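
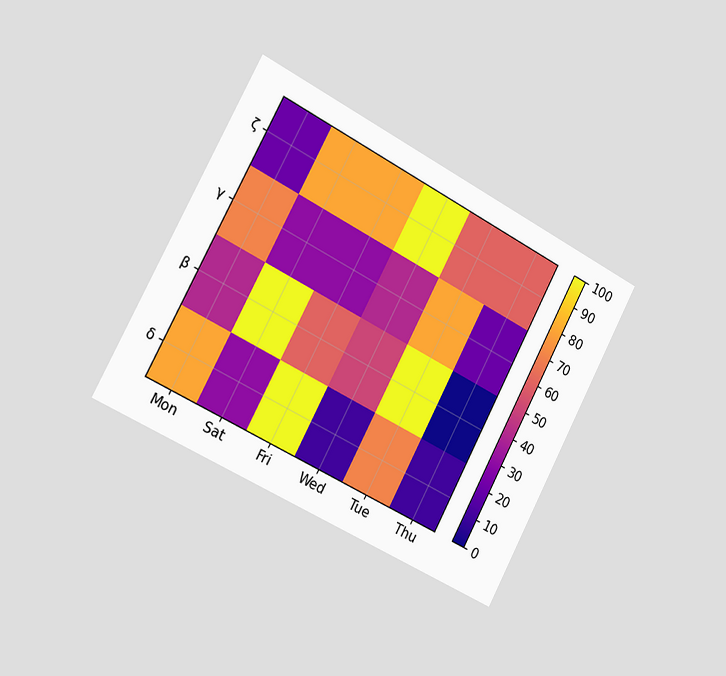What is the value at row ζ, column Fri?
80

The chart is tilted about 28° clockwise and viewed slightly from the left. Matching cell (ζ, Fri) against the colorbar gives 80.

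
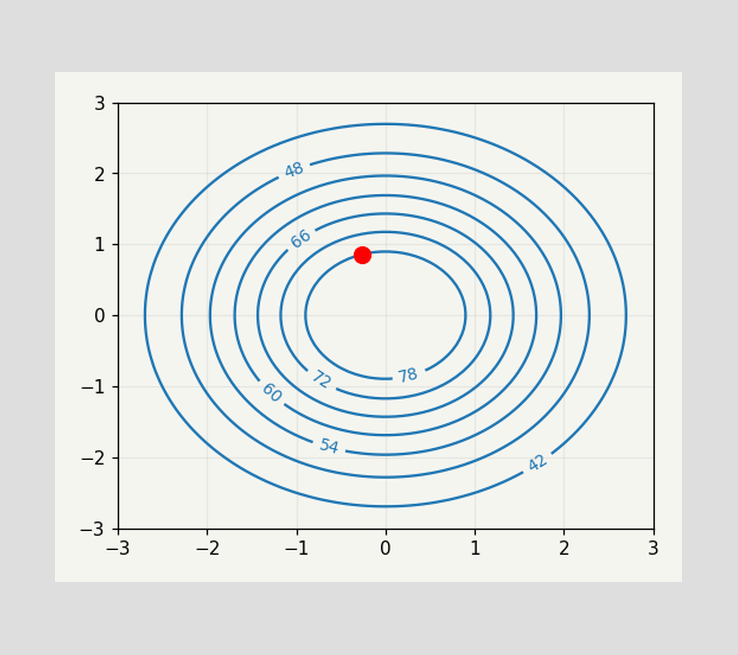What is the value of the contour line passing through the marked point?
78

The marked point sits on the contour labelled 78.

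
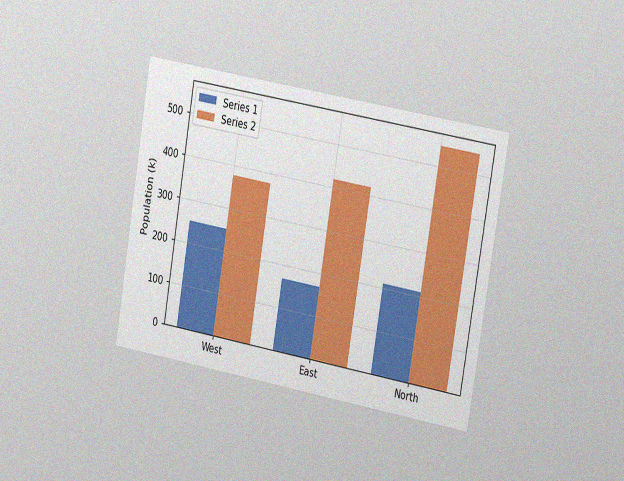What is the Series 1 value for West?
The chart is tilted about 10° clockwise and viewed slightly from the right, with some photo noise. The Series 1 bar at West reaches 252k on the y-axis.

252k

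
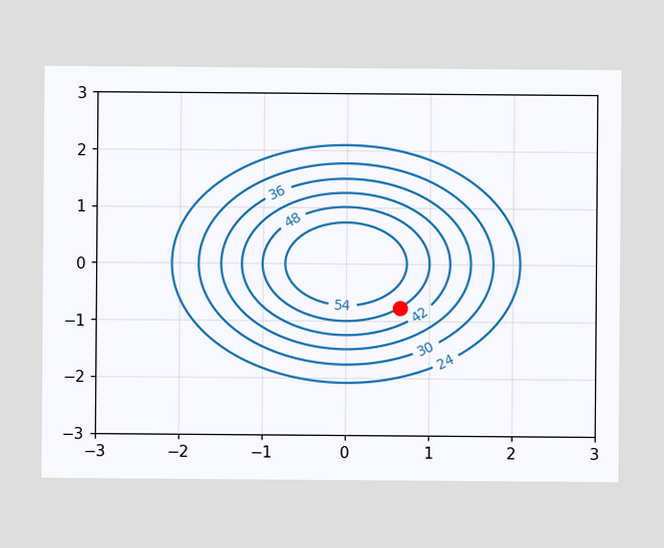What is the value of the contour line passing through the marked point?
48

The marked point sits on the contour labelled 48.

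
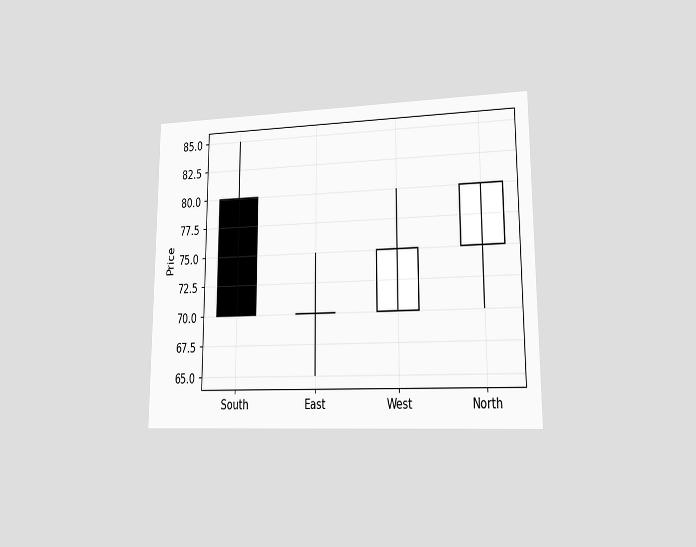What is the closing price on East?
The chart is viewed at a slight angle. The East candle closes at 70.

70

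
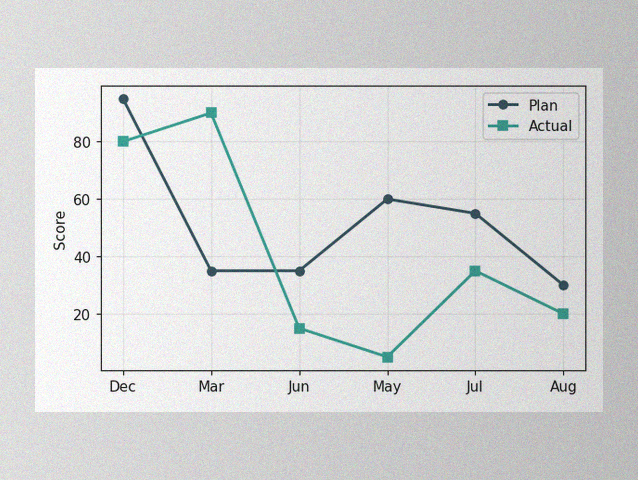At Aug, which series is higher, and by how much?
Plan, by 10

The image has some photo noise and uneven lighting. At Aug, Plan sits above the other line by 10.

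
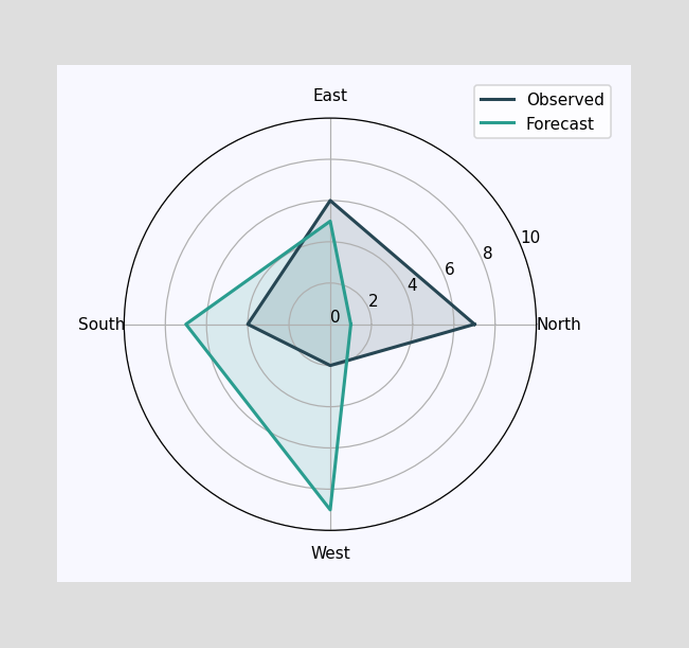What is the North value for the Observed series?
On the North axis, Observed reaches 7.

7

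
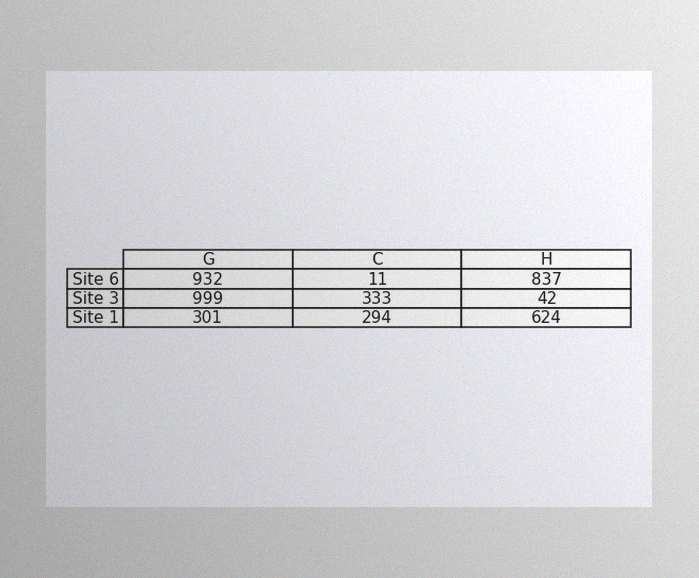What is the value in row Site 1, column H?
624

The image has some photo noise and uneven lighting. The (Site 1, H) cell reads 624.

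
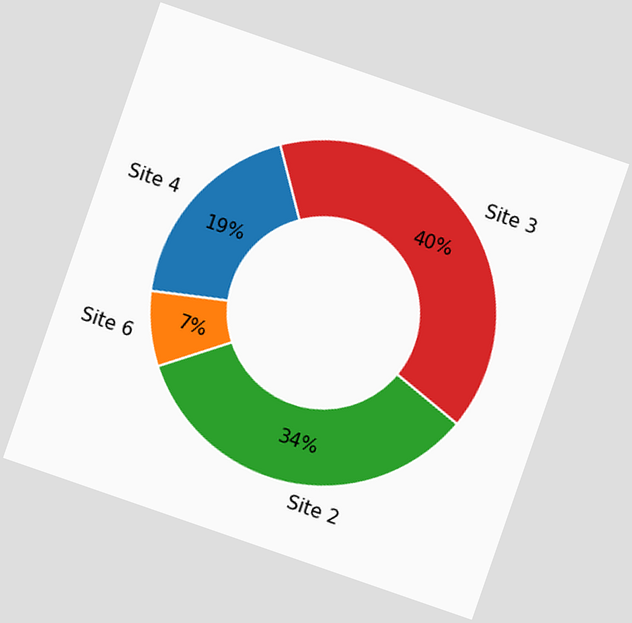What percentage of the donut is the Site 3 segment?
The chart is tilted about 19° clockwise. The Site 3 segment takes up 40% of the ring.

40%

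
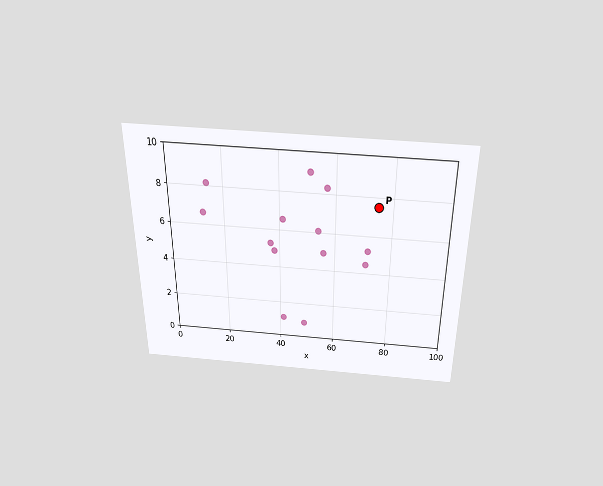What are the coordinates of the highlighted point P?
(75, 7.5)

The chart is viewed slightly from above. Following the gridlines from P to each axis, P sits at (75, 7.5).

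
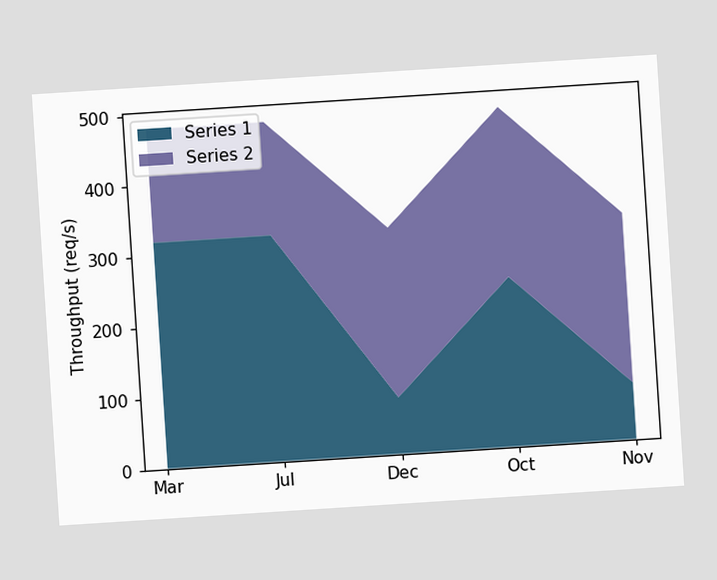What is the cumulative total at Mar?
480req/s

The chart is tilted about 4° counter-clockwise. The stacked total at Mar reaches 480req/s.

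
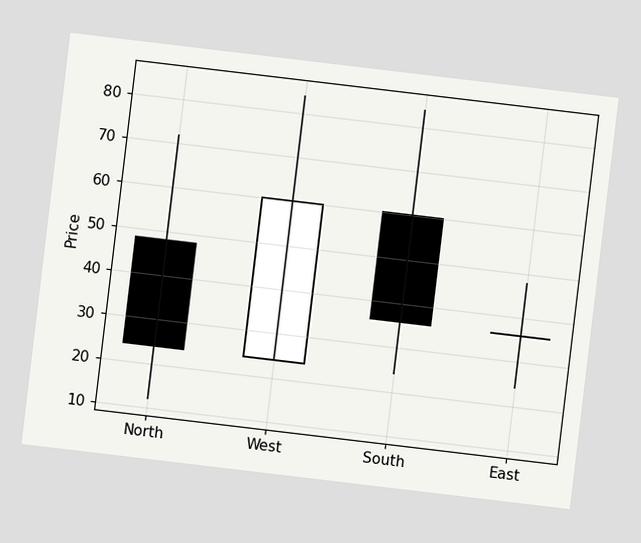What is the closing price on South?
36

The chart is tilted about 7° clockwise. The South candle closes at 36.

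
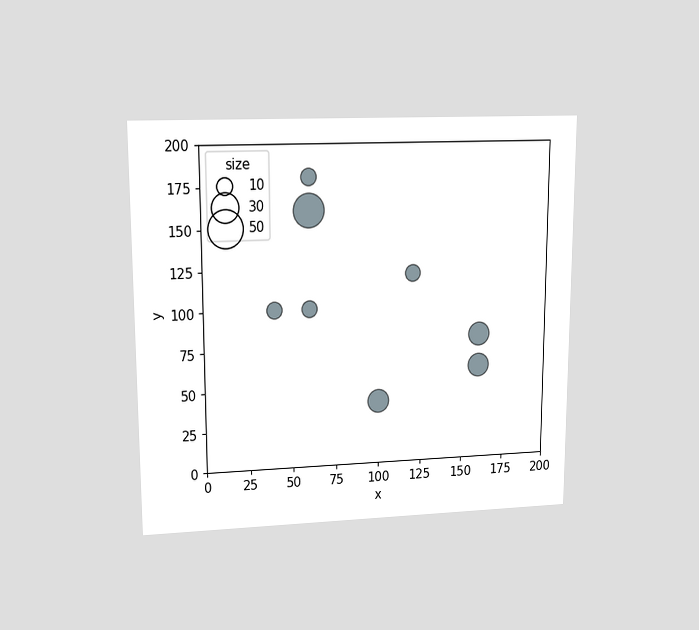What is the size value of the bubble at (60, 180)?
10

The chart is viewed at a slight angle. Matching the bubble at (60, 180) against the size legend gives 10.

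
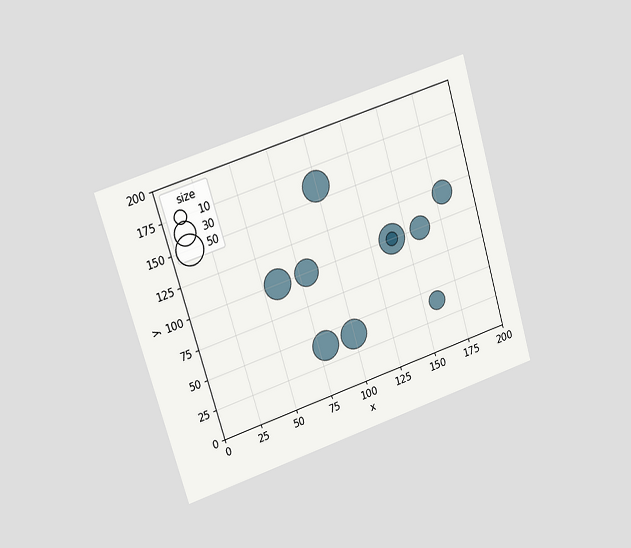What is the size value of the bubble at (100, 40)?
The chart is tilted about 17° counter-clockwise and viewed at a slight angle. Matching the bubble at (100, 40) against the size legend gives 50.

50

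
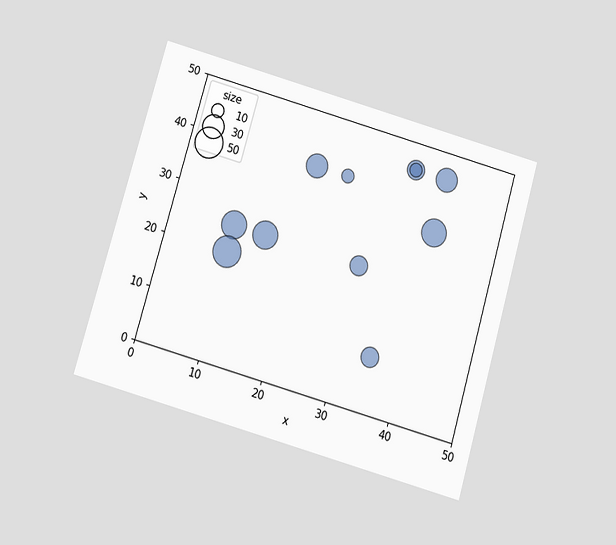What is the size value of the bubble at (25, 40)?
The chart is tilted about 16° clockwise and viewed slightly from below. Matching the bubble at (25, 40) against the size legend gives 10.

10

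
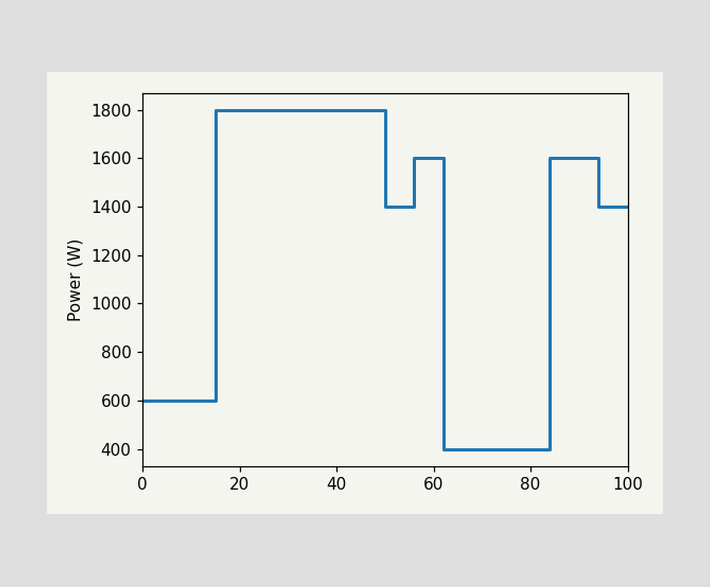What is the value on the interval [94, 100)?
On [94, 100) the step sits at 1400W.

1400W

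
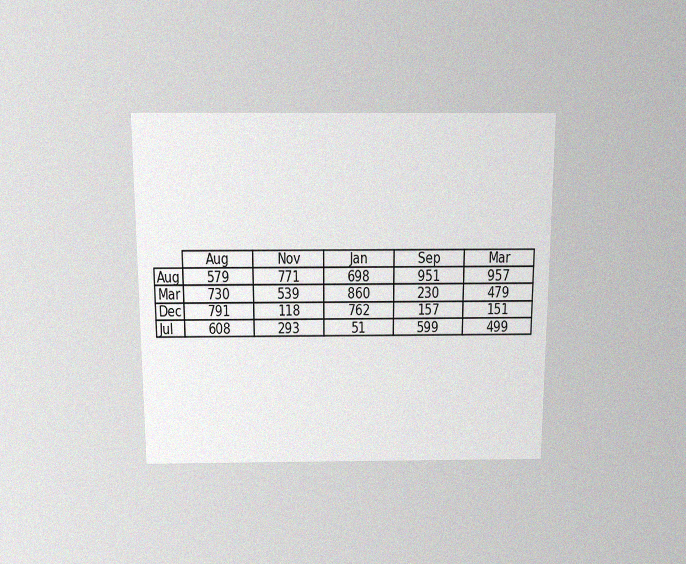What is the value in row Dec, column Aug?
The chart is viewed slightly from above, with some photo noise. The (Dec, Aug) cell reads 791.

791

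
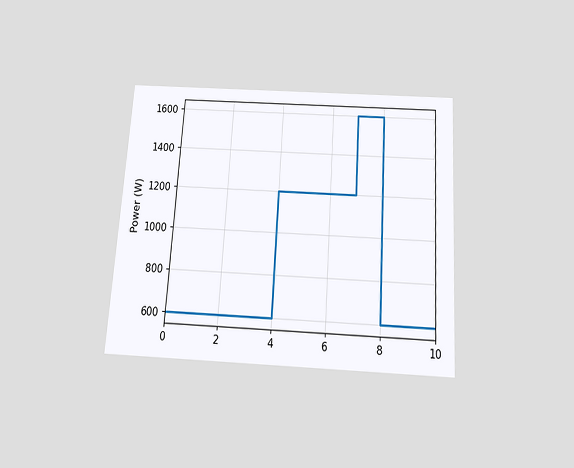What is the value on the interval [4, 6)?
1200W

The chart is tilted about 4° clockwise and viewed slightly from below. On [4, 6) the step sits at 1200W.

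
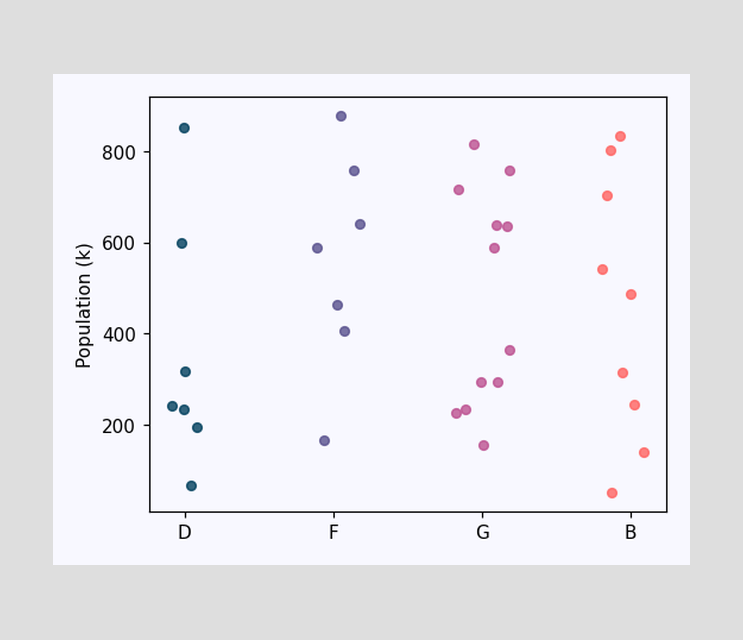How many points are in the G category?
Counting the markers in the G column gives 12.

12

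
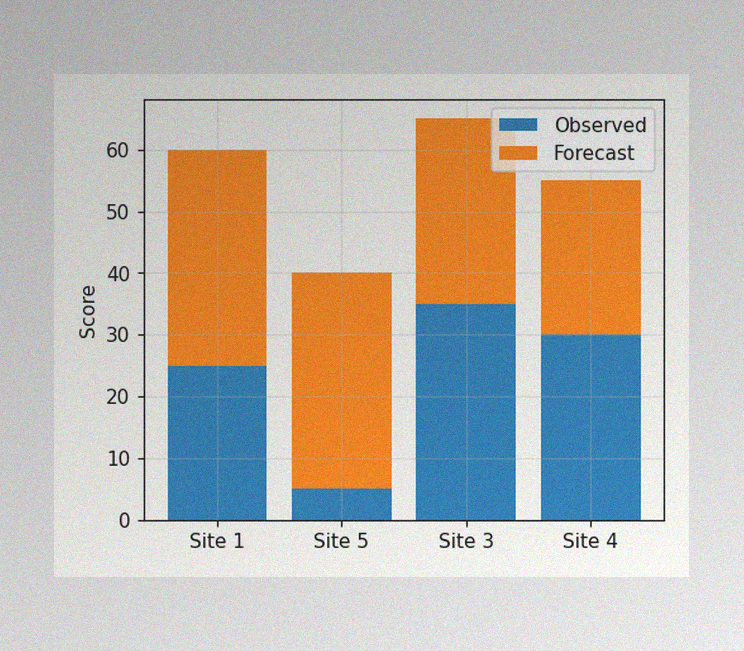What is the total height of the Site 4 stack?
55

The image has some photo noise and uneven lighting. The Site 4 stack's top reaches 55 on the y-axis.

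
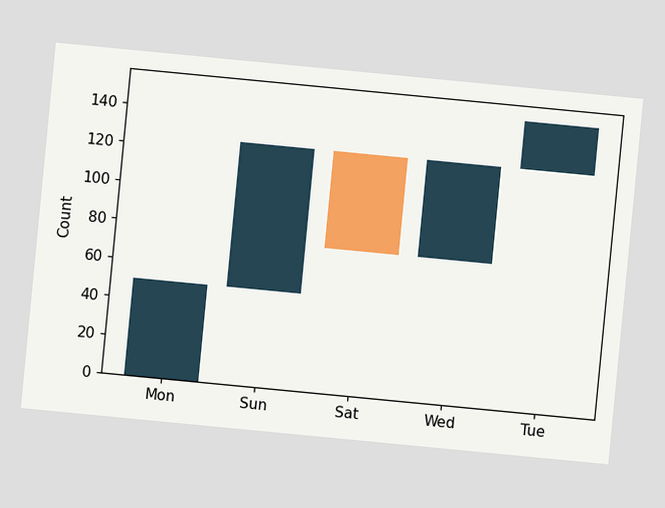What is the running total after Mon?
The chart is tilted about 5° clockwise. After Mon the running total reaches 50.

50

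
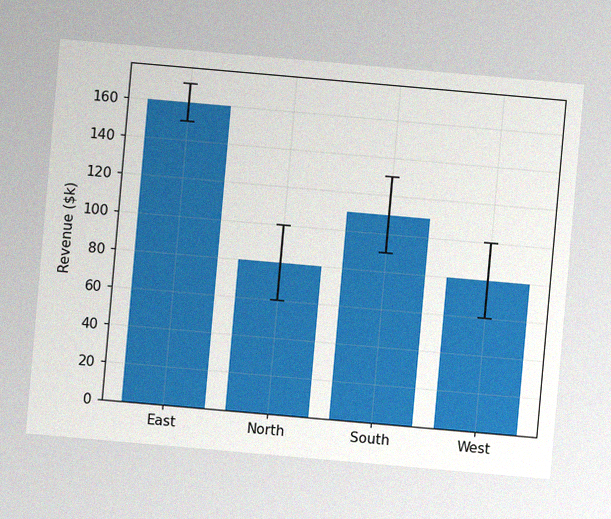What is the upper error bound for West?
$100k

The chart is tilted about 5° clockwise, with some photo noise. The West bar's upper whisker reaches $100k.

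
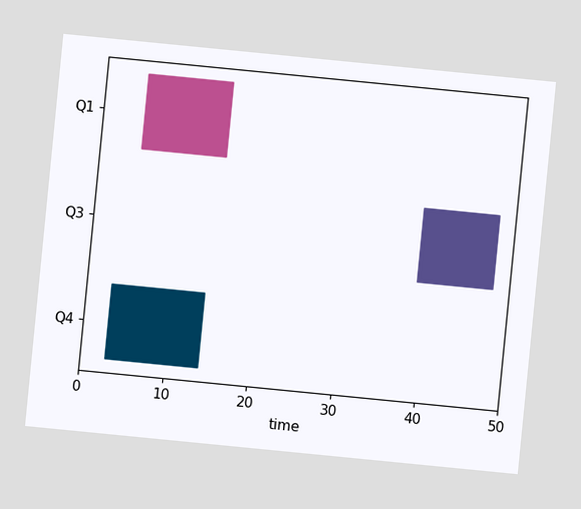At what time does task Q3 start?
The chart is tilted about 6° clockwise. The Q3 bar begins at t=39.

39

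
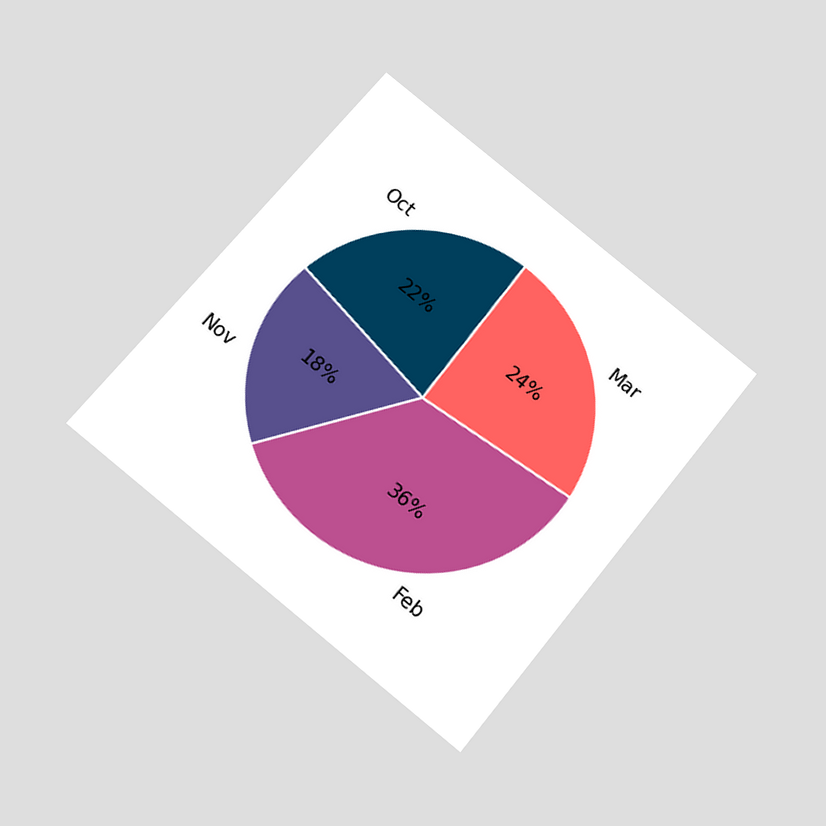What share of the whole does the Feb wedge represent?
36%

The chart is tilted about 39° clockwise and viewed slightly from below. The Feb slice takes up 36% of the pie.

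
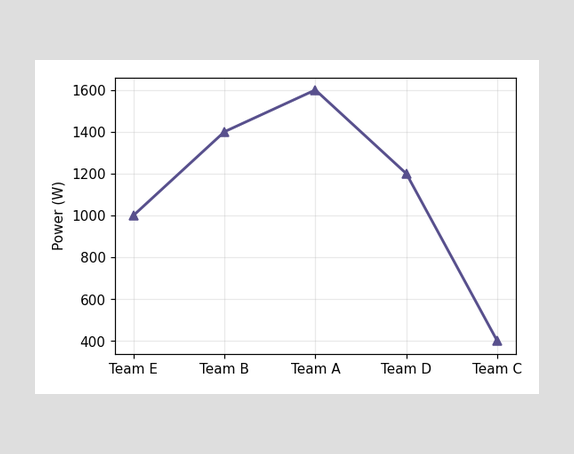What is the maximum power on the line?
The highest point is at Team A, and reading across to the y-axis gives 1600W.

1600W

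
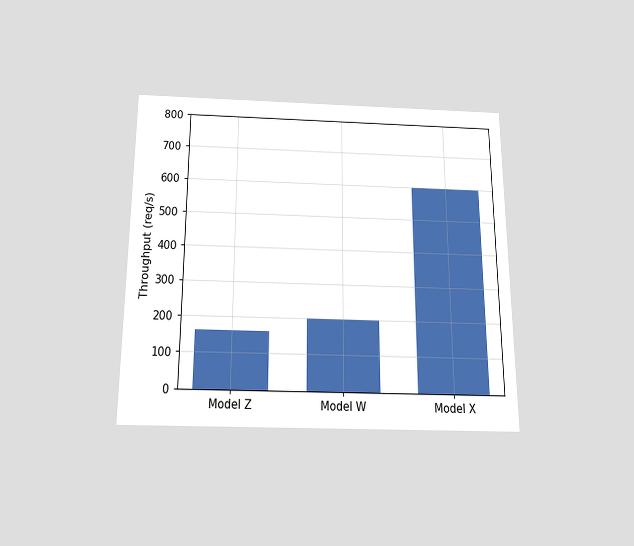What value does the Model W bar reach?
200req/s

The chart is viewed slightly from below. Reading along the chart's y-axis, the Model W bar reaches 200req/s.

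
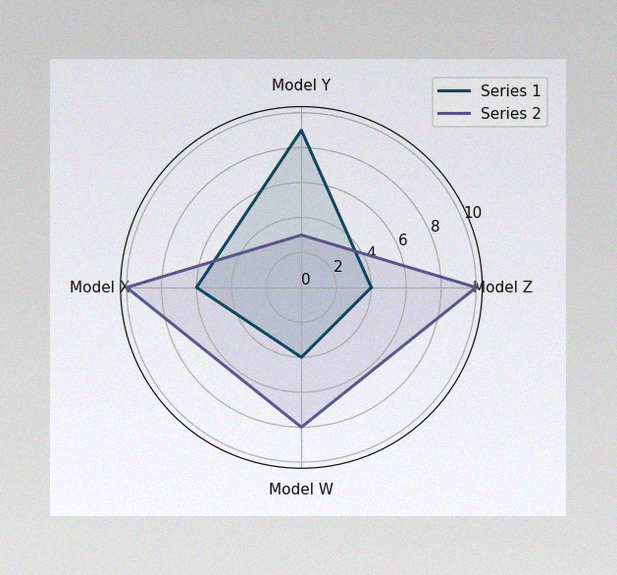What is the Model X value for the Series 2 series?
10

The image has some photo noise and uneven lighting. On the Model X axis, Series 2 reaches 10.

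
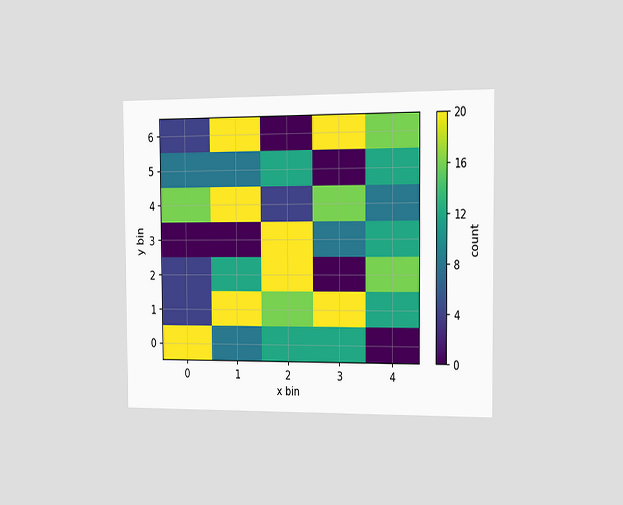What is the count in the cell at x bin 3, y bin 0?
The chart is viewed slightly from the right. Matching the cell (3, 0) against the colorbar gives 12.

12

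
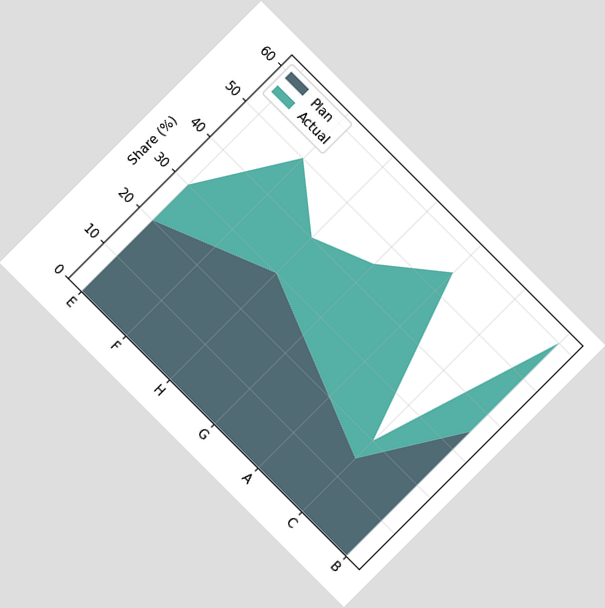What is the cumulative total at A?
The chart is tilted about 45° clockwise. The stacked total at A reaches 55%.

55%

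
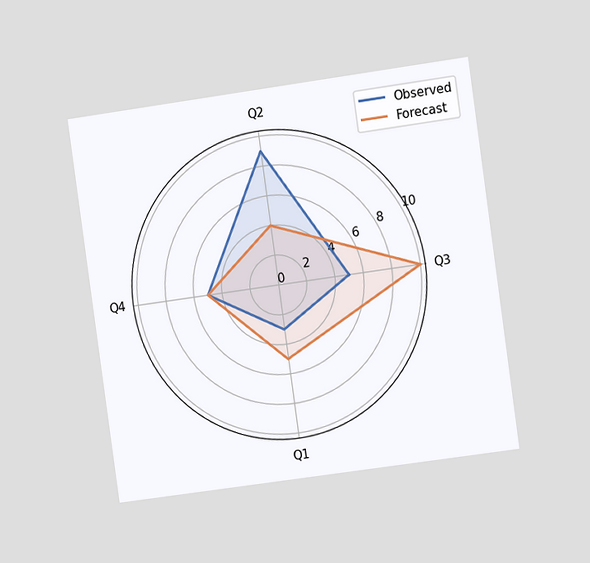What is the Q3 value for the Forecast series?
The chart is tilted about 8° counter-clockwise and viewed slightly from the right. On the Q3 axis, Forecast reaches 10.

10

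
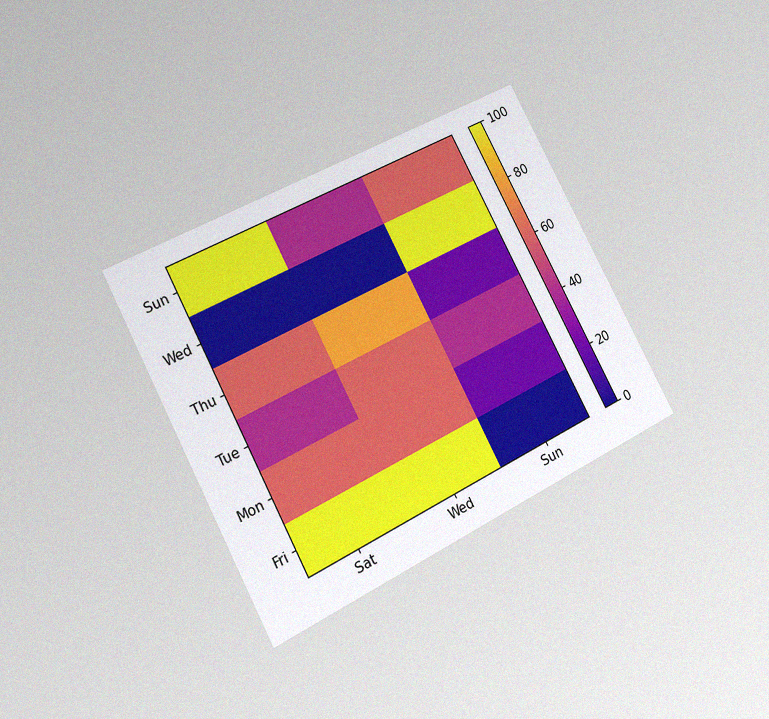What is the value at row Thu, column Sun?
The chart is tilted about 28° counter-clockwise and viewed at a slight angle, with some photo noise. Matching cell (Thu, Sun) against the colorbar gives 20.

20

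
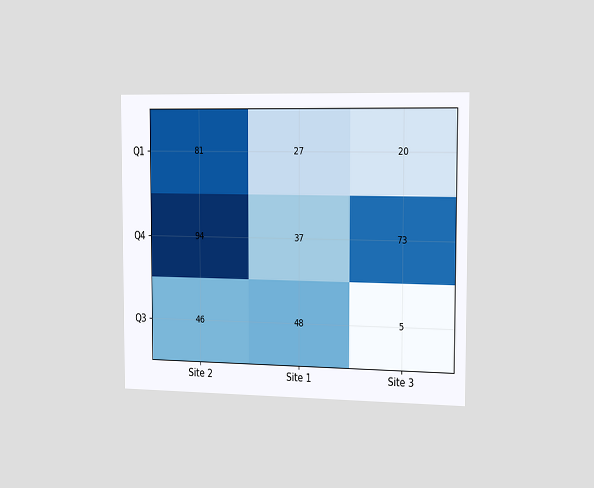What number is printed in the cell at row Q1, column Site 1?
27

The chart is viewed slightly from the right. The (Q1, Site 1) cell reads 27.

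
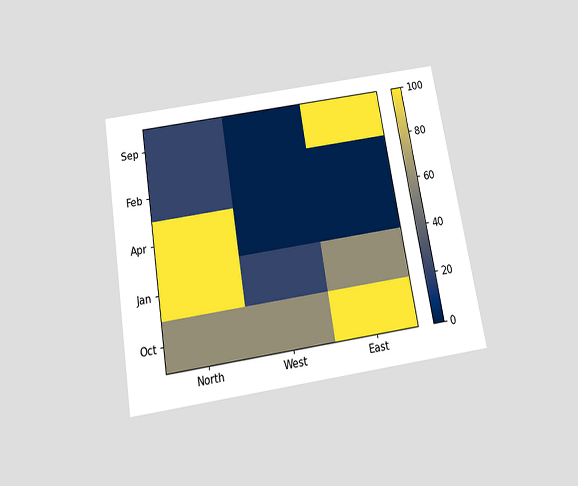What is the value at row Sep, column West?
The chart is tilted about 9° counter-clockwise and viewed slightly from below. Matching cell (Sep, West) against the colorbar gives 0.

0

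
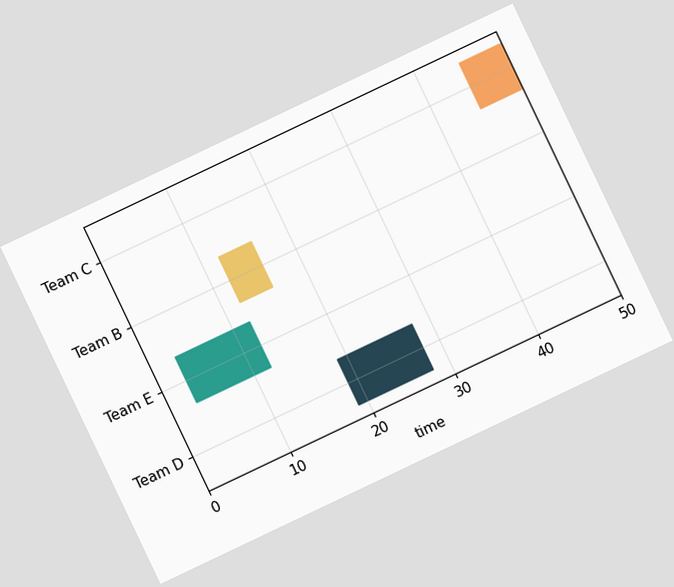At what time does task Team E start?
3

The chart is tilted about 25° counter-clockwise. The Team E bar begins at t=3.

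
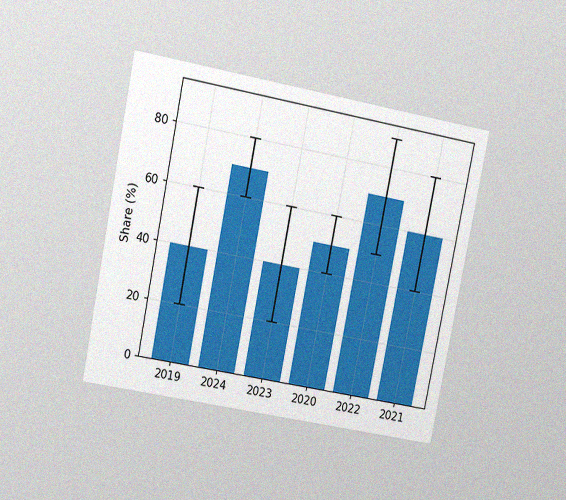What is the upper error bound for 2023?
60%

The chart is tilted about 11° clockwise and viewed at a slight angle, with some photo noise. The 2023 bar's upper whisker reaches 60%.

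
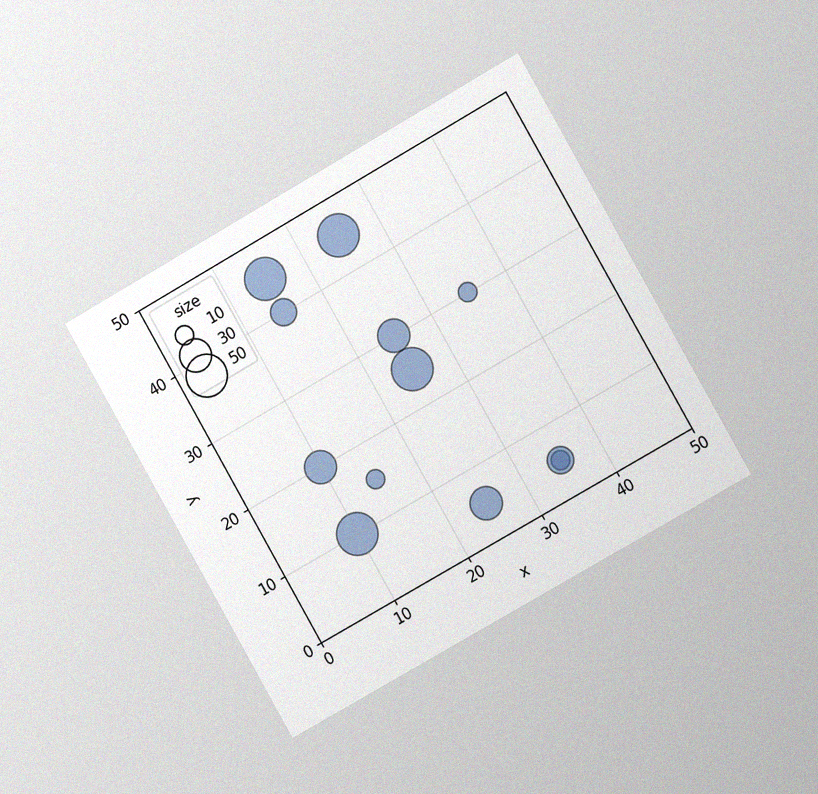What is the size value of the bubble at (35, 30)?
The chart is tilted about 30° counter-clockwise and viewed slightly from the right, with some photo noise. Matching the bubble at (35, 30) against the size legend gives 10.

10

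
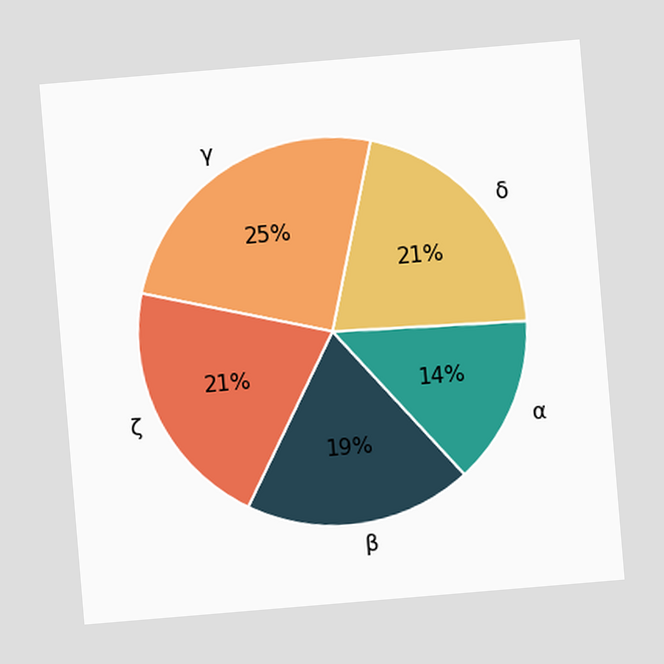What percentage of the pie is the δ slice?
21%

The chart is tilted about 5° counter-clockwise. The δ slice takes up 21% of the pie.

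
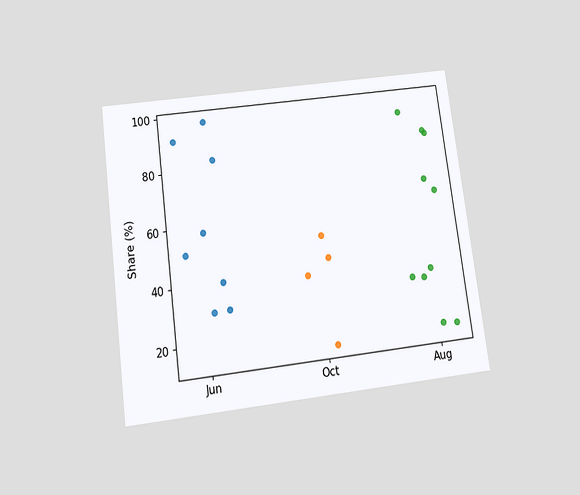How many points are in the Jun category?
The chart is tilted about 7° counter-clockwise and viewed slightly from below. Counting the markers in the Jun column gives 8.

8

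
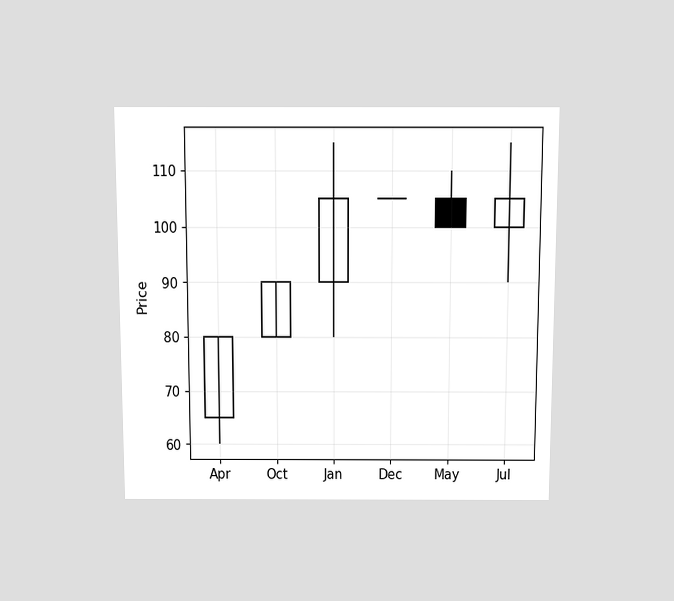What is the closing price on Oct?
90

The chart is viewed slightly from above. The Oct candle closes at 90.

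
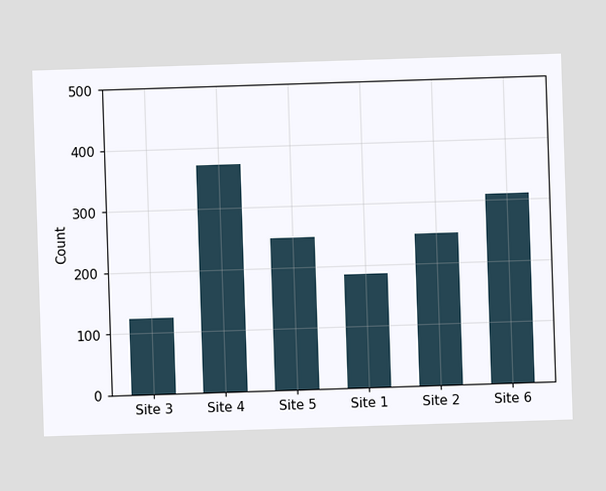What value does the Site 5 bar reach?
Reading along the chart's y-axis, the Site 5 bar reaches 248.

248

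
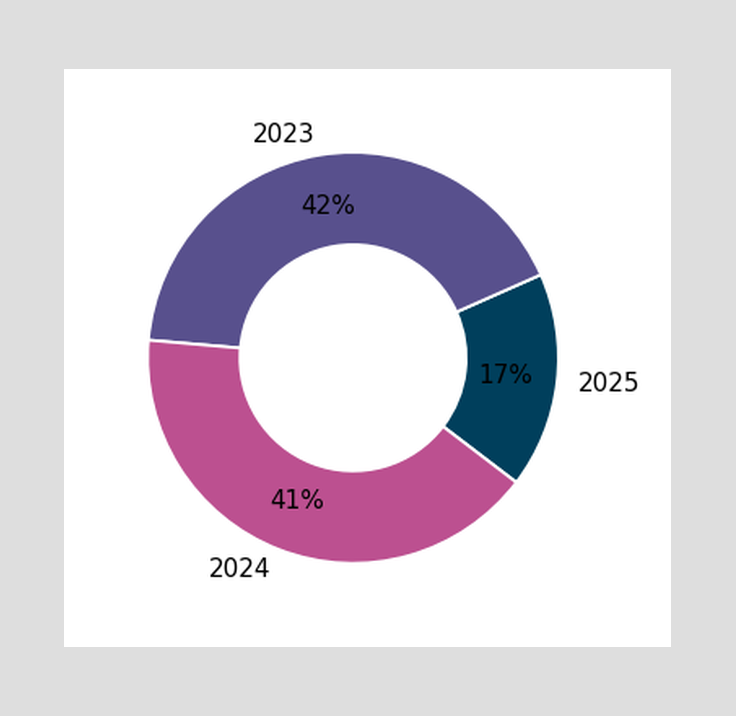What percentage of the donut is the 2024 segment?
The 2024 segment takes up 41% of the ring.

41%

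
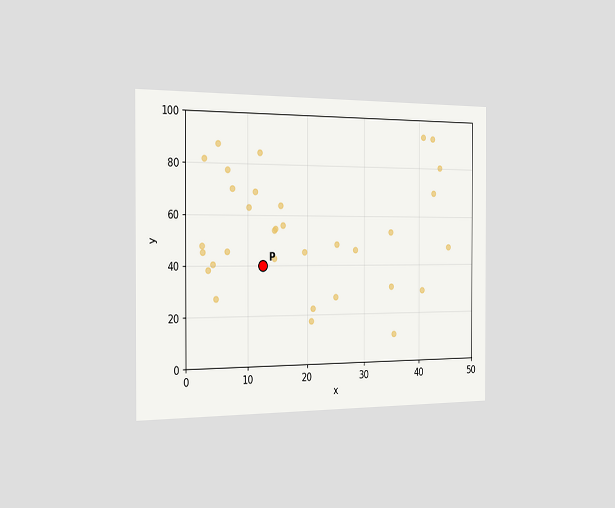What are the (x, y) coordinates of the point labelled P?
The chart is viewed slightly from the left. Following the gridlines from P to each axis, P sits at (12.5, 40).

(12.5, 40)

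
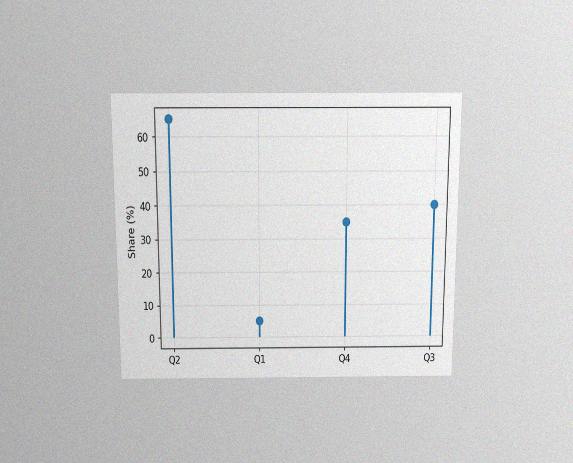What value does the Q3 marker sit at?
The chart is viewed slightly from above, with some photo noise. The Q3 marker sits at 40%.

40%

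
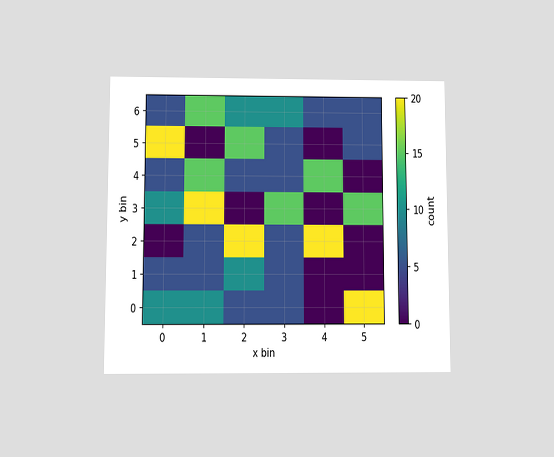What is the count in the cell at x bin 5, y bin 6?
5

The chart is viewed at a slight angle. Matching the cell (5, 6) against the colorbar gives 5.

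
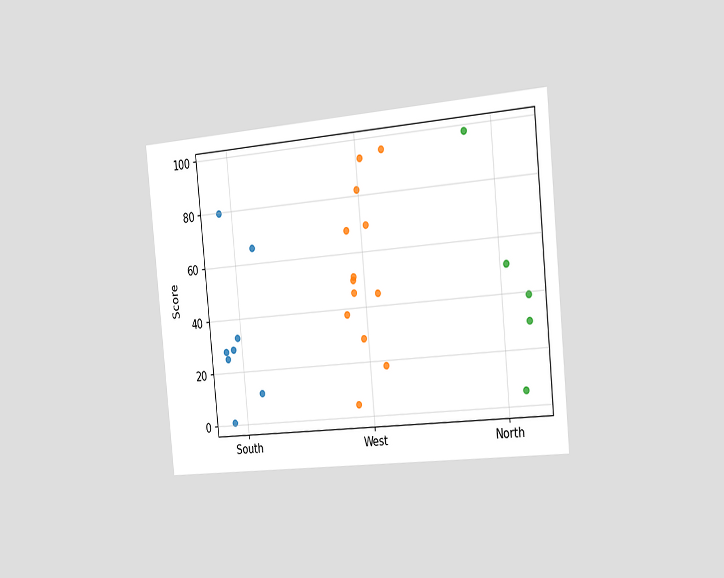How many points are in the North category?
The chart is tilted about 5° counter-clockwise and viewed slightly from the right. Counting the markers in the North column gives 5.

5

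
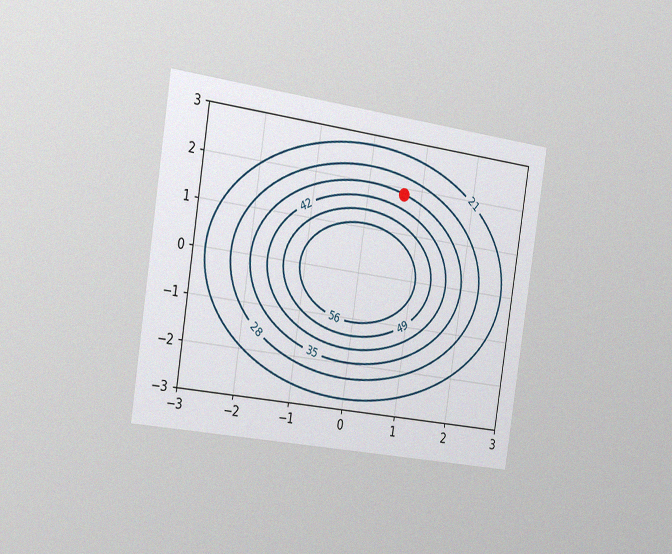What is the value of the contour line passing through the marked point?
35

The chart is tilted about 9° clockwise and viewed slightly from the left, with some photo noise. The marked point sits on the contour labelled 35.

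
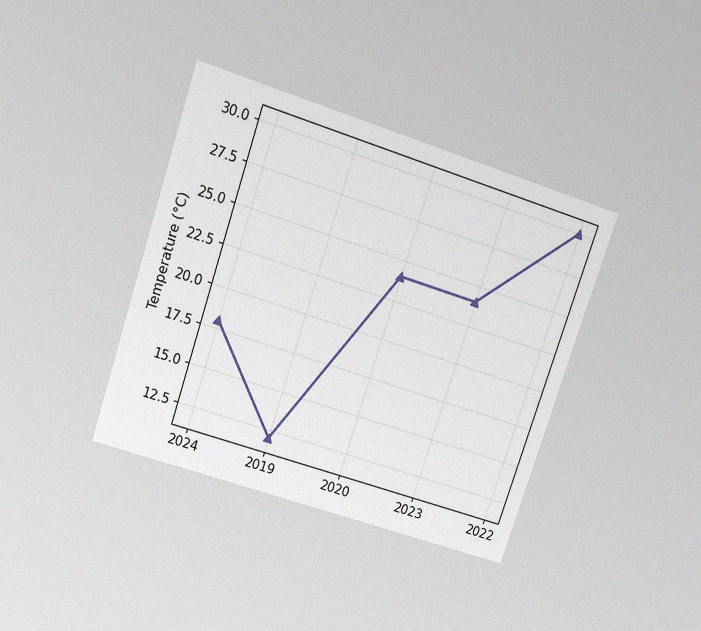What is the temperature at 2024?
The chart is tilted about 19° clockwise and viewed slightly from above, with some photo noise. At 2024, the line is at 18°C.

18°C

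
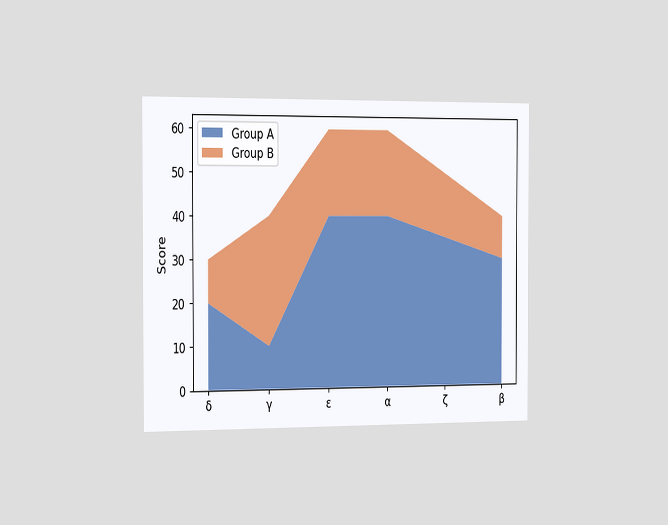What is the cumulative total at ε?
60

The chart is viewed slightly from the left. The stacked total at ε reaches 60.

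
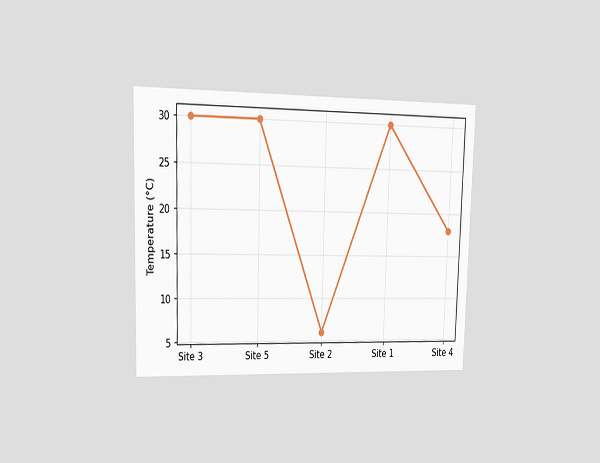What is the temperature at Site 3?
The chart is viewed at a slight angle. At Site 3, the line is at 30°C.

30°C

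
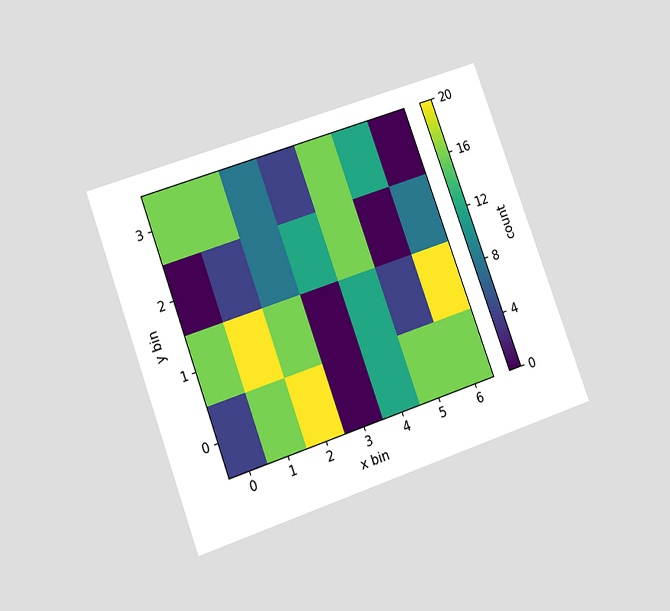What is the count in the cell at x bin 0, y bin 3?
16

The chart is tilted about 20° counter-clockwise and viewed at a slight angle. Matching the cell (0, 3) against the colorbar gives 16.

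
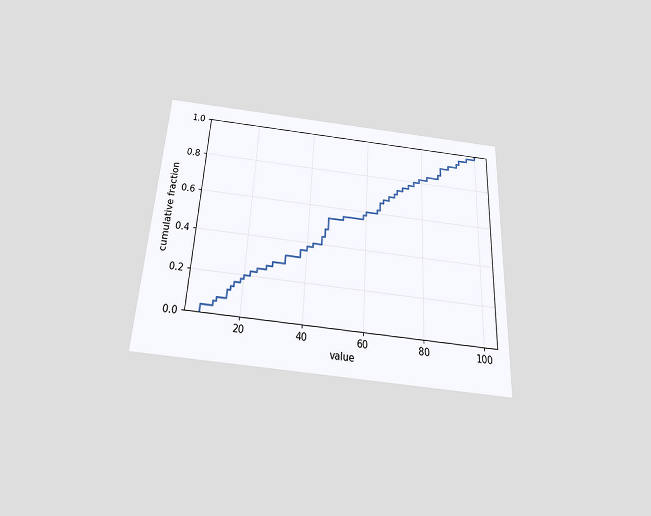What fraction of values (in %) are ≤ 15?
12%

The chart is tilted about 3° clockwise and viewed slightly from below. At x=15 the ECDF step is at 12%.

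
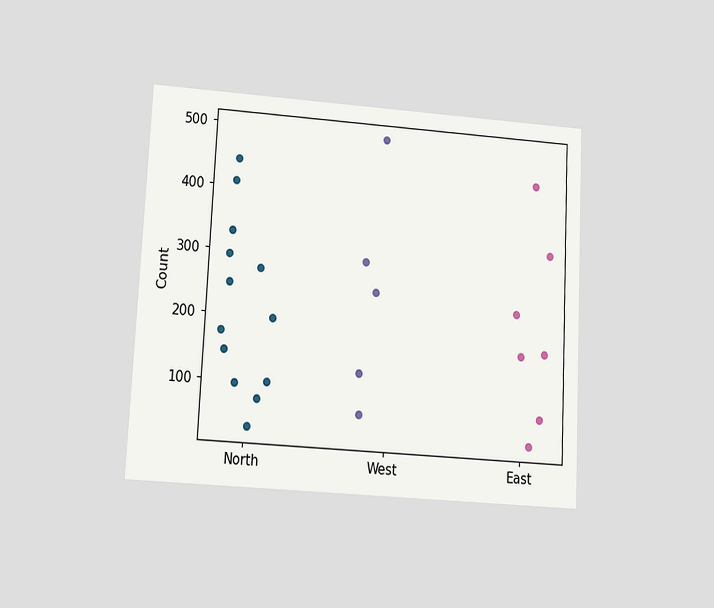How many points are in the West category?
The chart is tilted about 3° clockwise and viewed at a slight angle. Counting the markers in the West column gives 5.

5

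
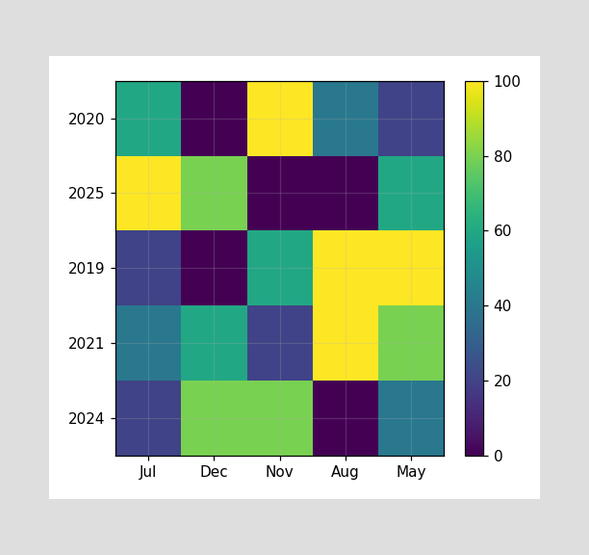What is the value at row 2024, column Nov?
Matching cell (2024, Nov) against the colorbar gives 80.

80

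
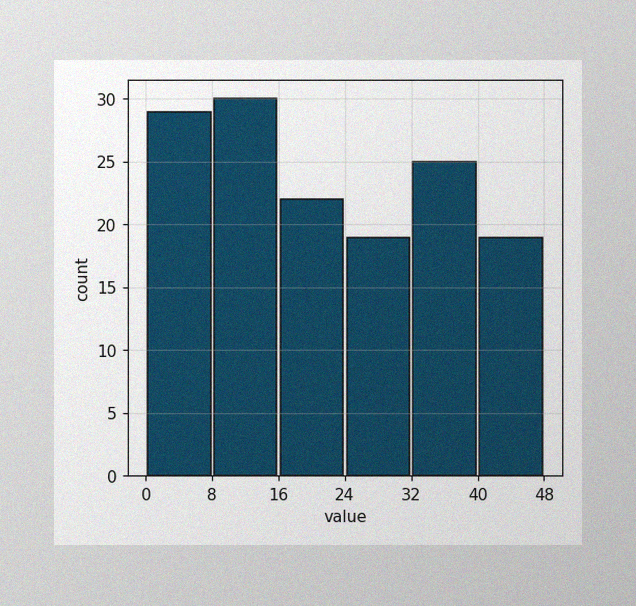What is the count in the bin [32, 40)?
The image has some photo noise and uneven lighting. The [32, 40) bin has height 25.

25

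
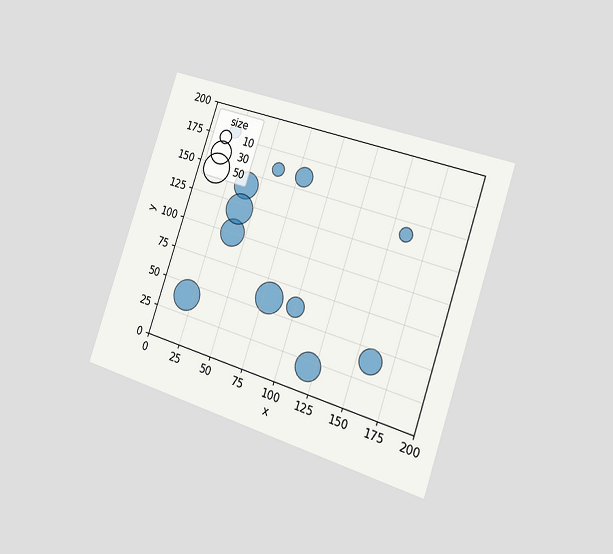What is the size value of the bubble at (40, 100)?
The chart is tilted about 18° clockwise and viewed slightly from the right. Matching the bubble at (40, 100) against the size legend gives 40.

40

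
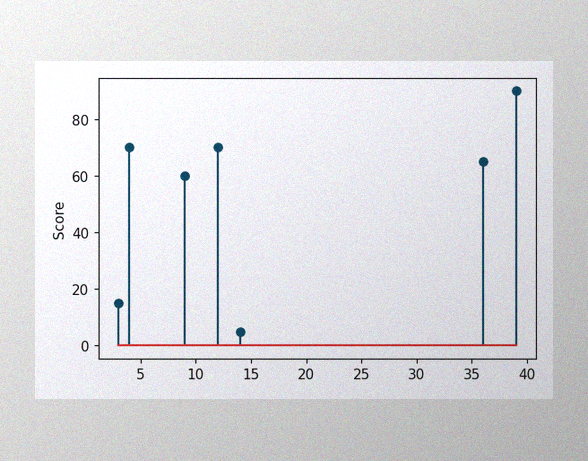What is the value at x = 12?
The image has some photo noise and uneven lighting. The stem at x=12 reaches 70.

70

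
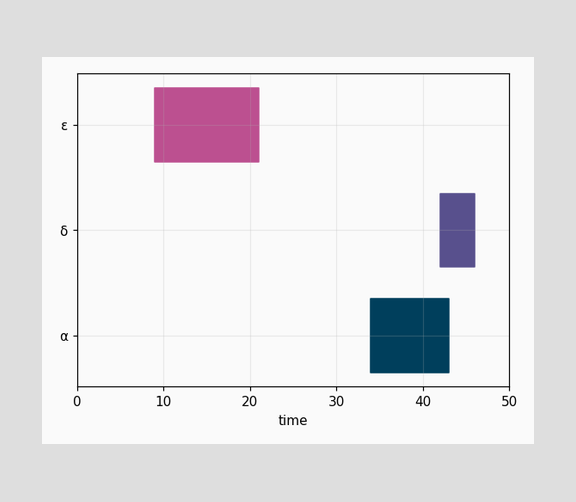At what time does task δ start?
42

The δ bar begins at t=42.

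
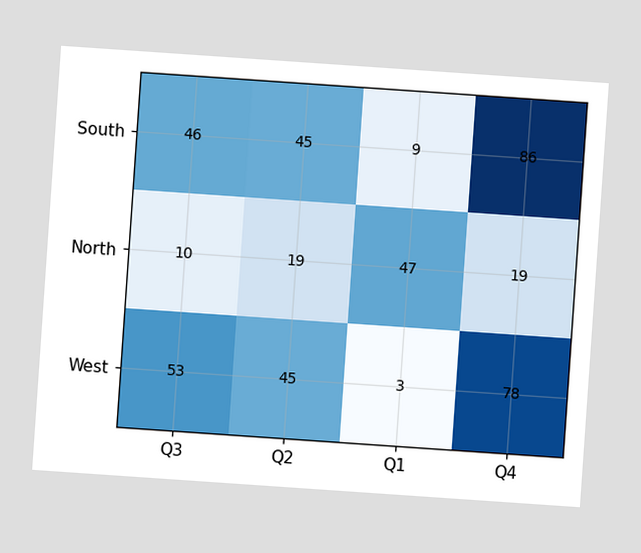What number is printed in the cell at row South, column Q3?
46

The chart is tilted about 4° clockwise. The (South, Q3) cell reads 46.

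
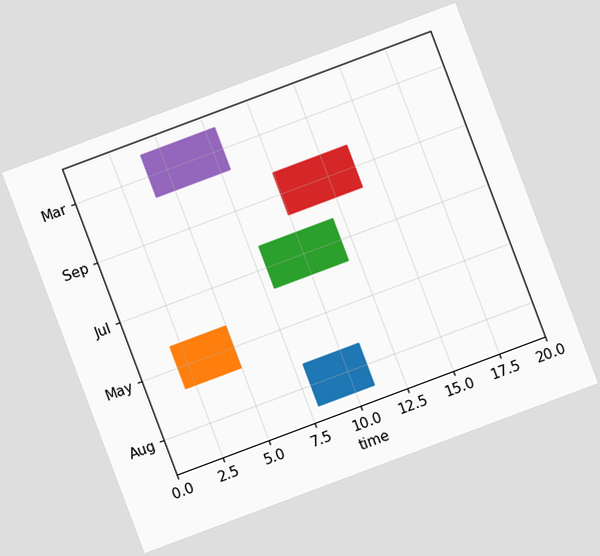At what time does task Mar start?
The chart is tilted about 21° counter-clockwise. The Mar bar begins at t=4.

4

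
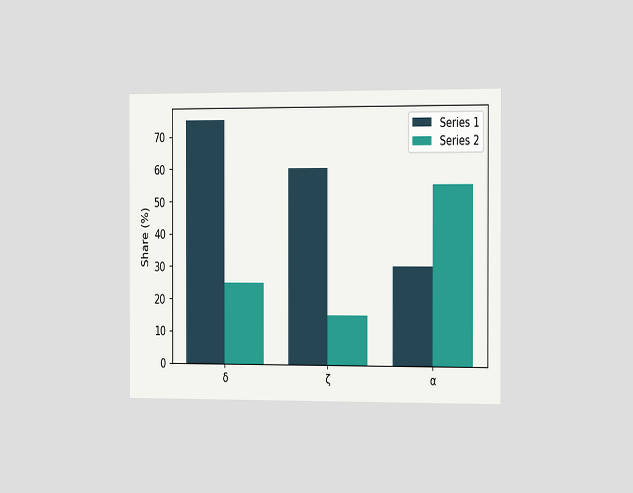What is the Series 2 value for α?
55%

The chart is viewed slightly from the right. The Series 2 bar at α reaches 55% on the y-axis.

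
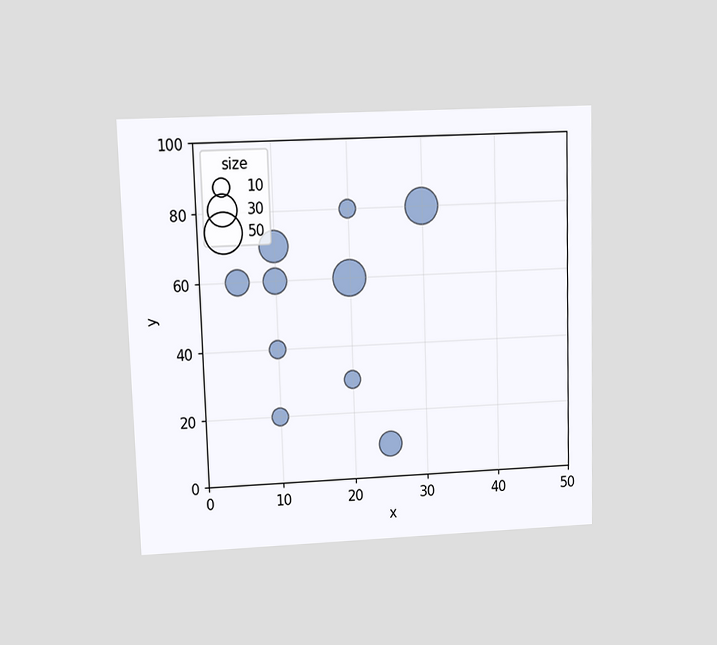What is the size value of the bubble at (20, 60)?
The chart is viewed at a slight angle. Matching the bubble at (20, 60) against the size legend gives 40.

40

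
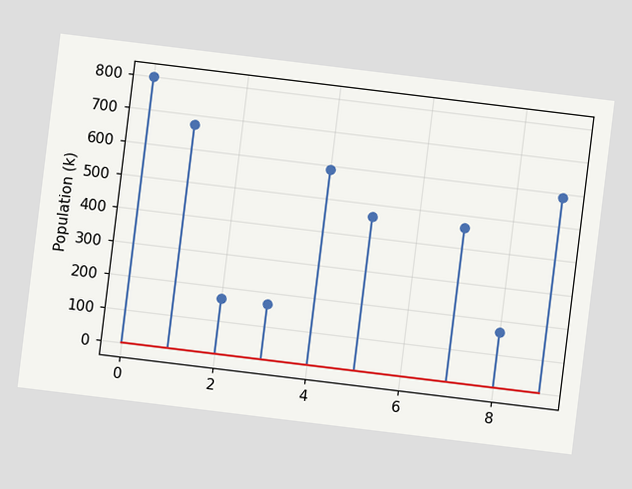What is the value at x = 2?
The chart is tilted about 7° clockwise. The stem at x=2 reaches 168k.

168k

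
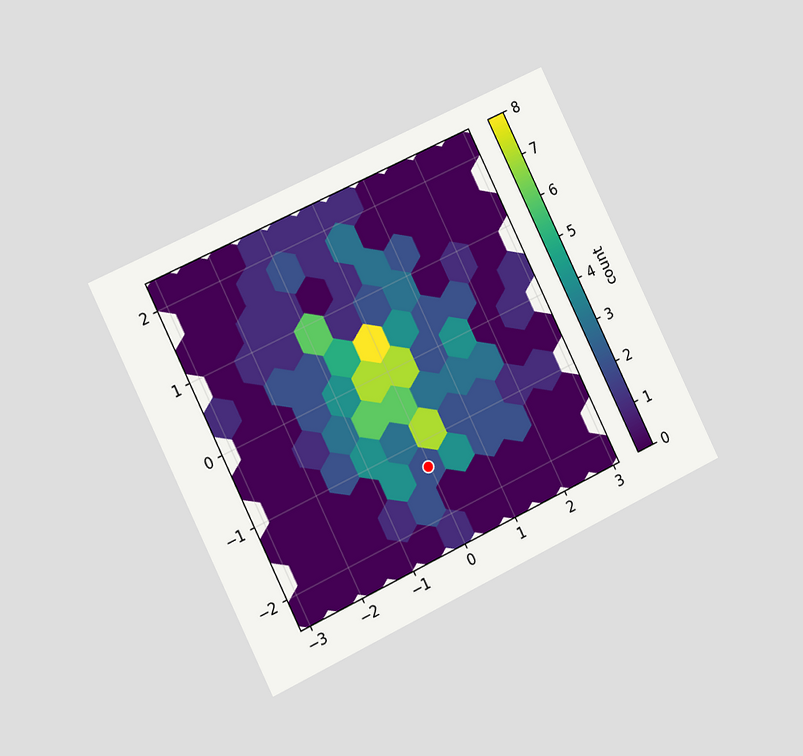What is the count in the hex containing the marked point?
2

The chart is tilted about 26° counter-clockwise and viewed slightly from the left. The marked hex reads 2 on the colorbar.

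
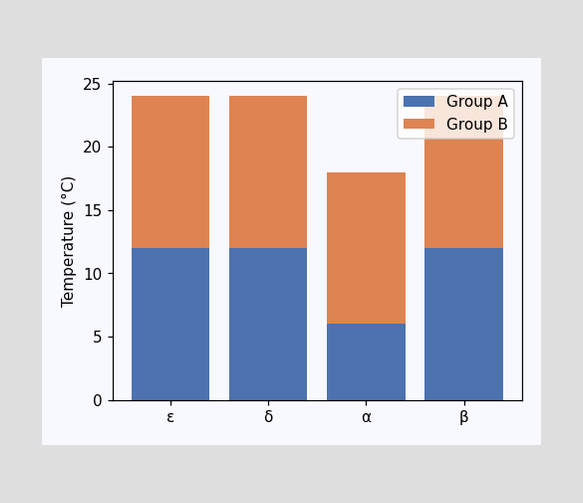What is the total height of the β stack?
24°C

The β stack's top reaches 24°C on the y-axis.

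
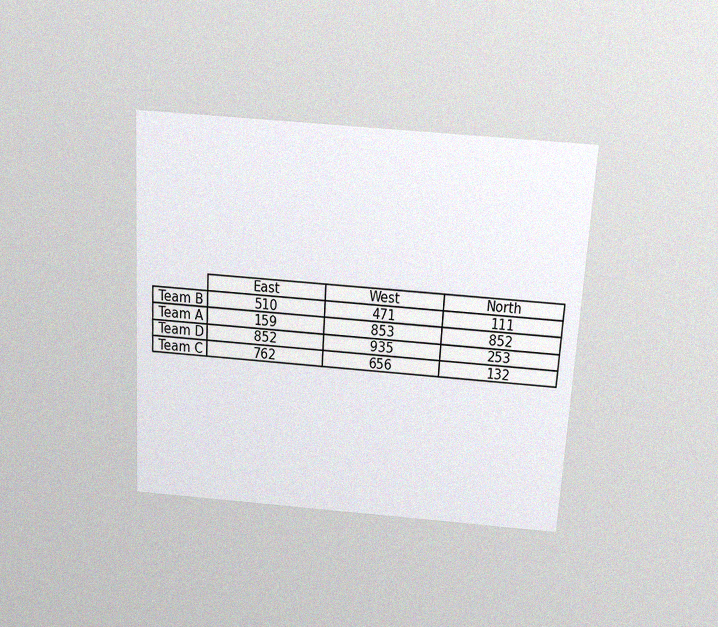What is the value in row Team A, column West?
853

The chart is tilted about 3° clockwise and viewed slightly from above, with some photo noise. The (Team A, West) cell reads 853.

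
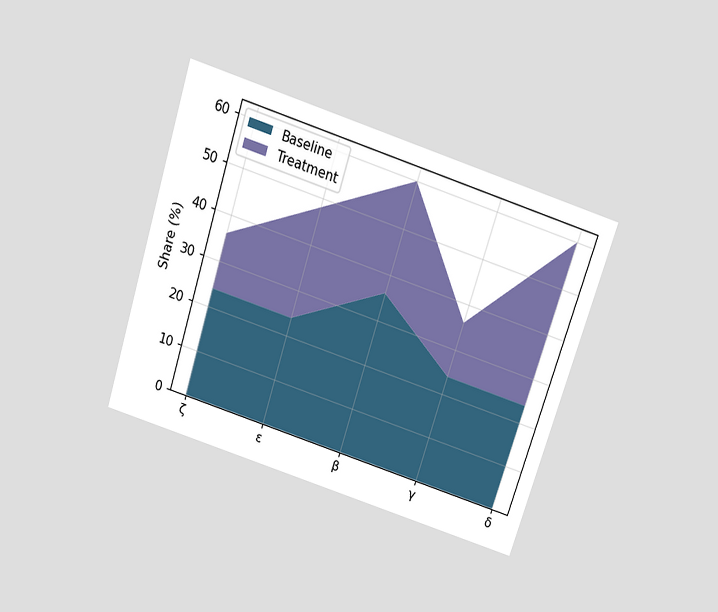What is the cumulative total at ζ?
36%

The chart is tilted about 18° clockwise and viewed slightly from above. The stacked total at ζ reaches 36%.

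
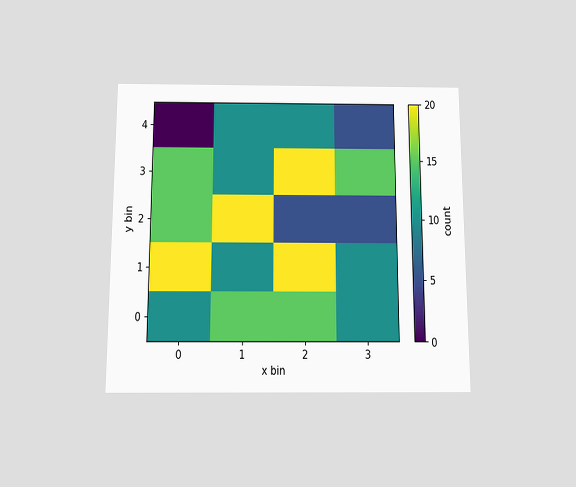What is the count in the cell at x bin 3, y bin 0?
10

The chart is viewed slightly from below. Matching the cell (3, 0) against the colorbar gives 10.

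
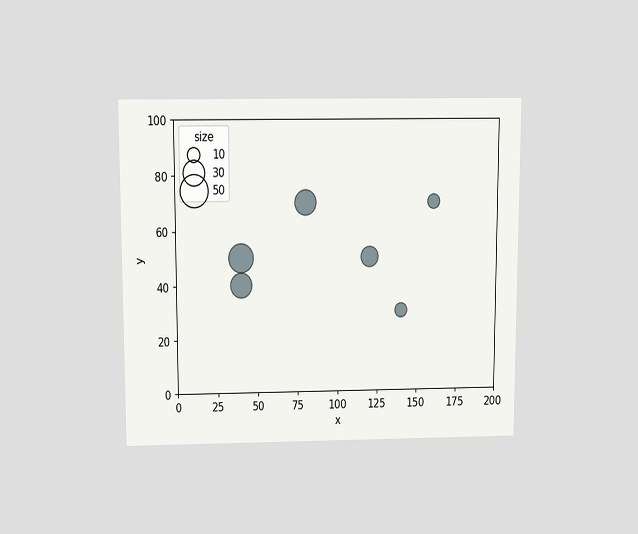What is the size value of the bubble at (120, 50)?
The chart is viewed slightly from above. Matching the bubble at (120, 50) against the size legend gives 20.

20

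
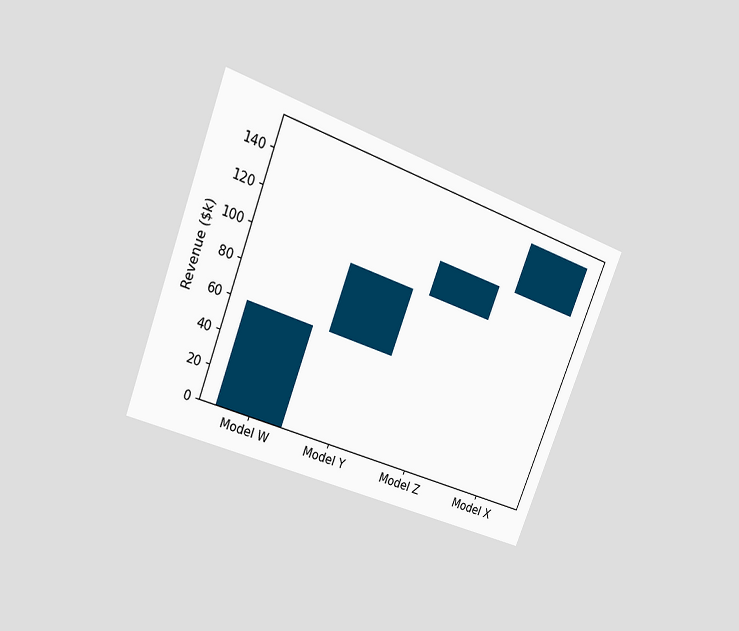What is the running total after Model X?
The chart is tilted about 21° clockwise and viewed at a slight angle. After Model X the running total reaches $150k.

$150k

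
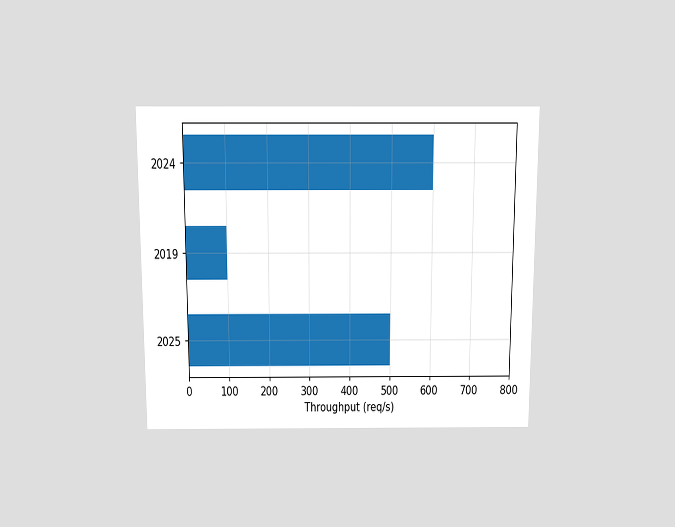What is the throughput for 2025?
The chart is viewed slightly from above. Reading along the chart's x-axis, the 2025 bar reaches 500req/s.

500req/s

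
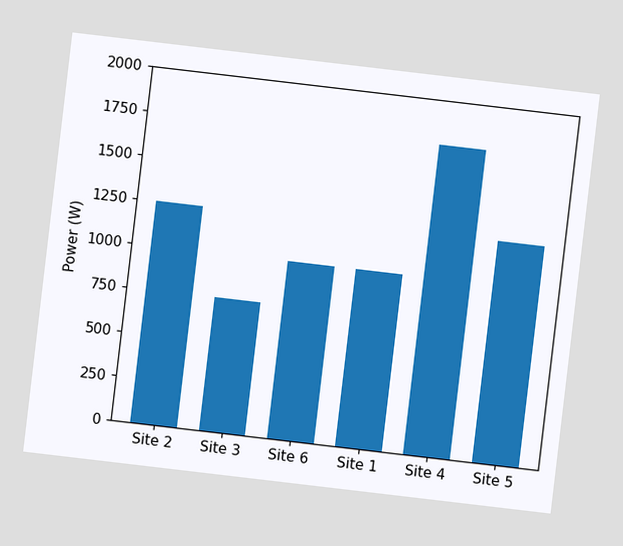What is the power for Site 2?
The chart is tilted about 7° clockwise. Reading along the chart's y-axis, the Site 2 bar reaches 1250W.

1250W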